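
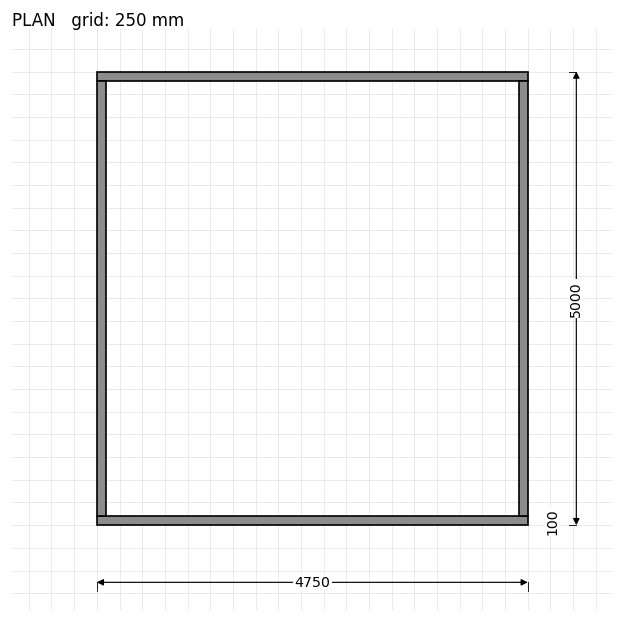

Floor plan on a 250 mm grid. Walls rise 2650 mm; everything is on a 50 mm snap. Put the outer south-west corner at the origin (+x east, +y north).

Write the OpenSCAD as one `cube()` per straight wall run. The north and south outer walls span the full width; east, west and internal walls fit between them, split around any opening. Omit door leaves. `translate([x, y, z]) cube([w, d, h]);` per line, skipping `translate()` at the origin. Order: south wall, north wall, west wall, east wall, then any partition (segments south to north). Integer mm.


cube([4750, 100, 2650]);
translate([0, 4900, 0]) cube([4750, 100, 2650]);
translate([0, 100, 0]) cube([100, 4800, 2650]);
translate([4650, 100, 0]) cube([100, 4800, 2650]);


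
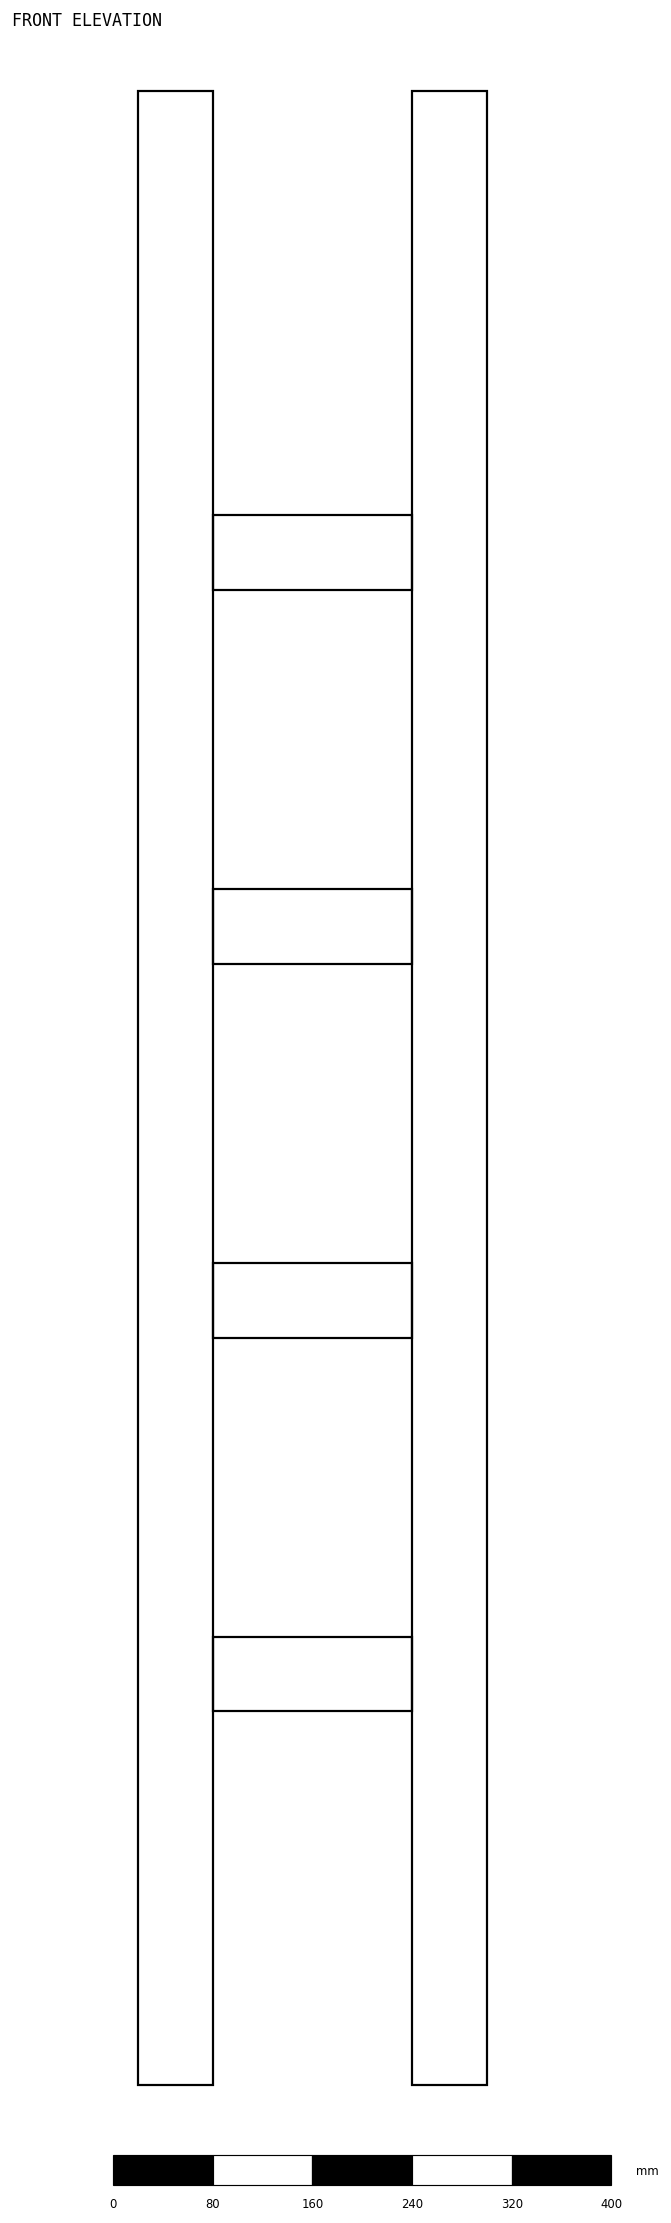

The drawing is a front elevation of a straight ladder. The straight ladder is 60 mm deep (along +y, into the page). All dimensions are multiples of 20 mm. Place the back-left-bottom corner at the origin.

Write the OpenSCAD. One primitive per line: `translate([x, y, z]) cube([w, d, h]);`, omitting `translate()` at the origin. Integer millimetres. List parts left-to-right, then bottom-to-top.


cube([60, 60, 1600]);
translate([60, 0, 300]) cube([160, 60, 60]);
translate([60, 0, 600]) cube([160, 60, 60]);
translate([60, 0, 900]) cube([160, 60, 60]);
translate([60, 0, 1200]) cube([160, 60, 60]);
translate([220, 0, 0]) cube([60, 60, 1600]);


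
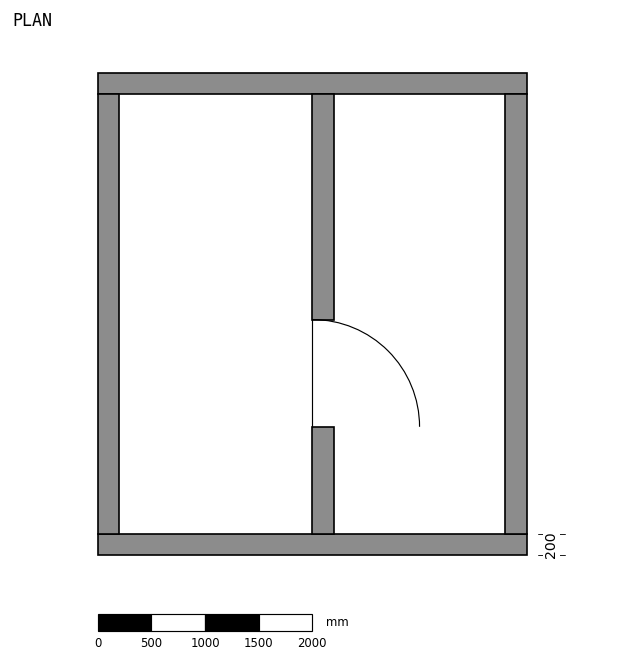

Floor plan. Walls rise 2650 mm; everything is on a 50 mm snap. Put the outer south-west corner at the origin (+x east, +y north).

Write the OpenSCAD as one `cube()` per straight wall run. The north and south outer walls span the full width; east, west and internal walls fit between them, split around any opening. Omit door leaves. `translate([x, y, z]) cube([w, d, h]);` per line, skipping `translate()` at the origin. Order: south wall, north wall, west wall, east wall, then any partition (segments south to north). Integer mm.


cube([4000, 200, 2650]);
translate([0, 4300, 0]) cube([4000, 200, 2650]);
translate([0, 200, 0]) cube([200, 4100, 2650]);
translate([3800, 200, 0]) cube([200, 4100, 2650]);
translate([2000, 200, 0]) cube([200, 1000, 2650]);
translate([2000, 2200, 0]) cube([200, 2100, 2650]);


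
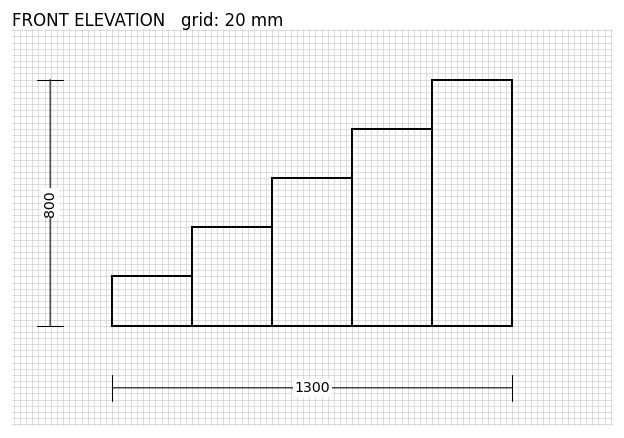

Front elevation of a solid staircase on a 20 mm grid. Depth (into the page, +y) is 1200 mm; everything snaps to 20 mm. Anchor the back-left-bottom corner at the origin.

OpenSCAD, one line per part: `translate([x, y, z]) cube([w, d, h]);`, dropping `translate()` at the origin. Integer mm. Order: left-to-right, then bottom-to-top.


cube([260, 1200, 160]);
translate([260, 0, 0]) cube([260, 1200, 320]);
translate([520, 0, 0]) cube([260, 1200, 480]);
translate([780, 0, 0]) cube([260, 1200, 640]);
translate([1040, 0, 0]) cube([260, 1200, 800]);


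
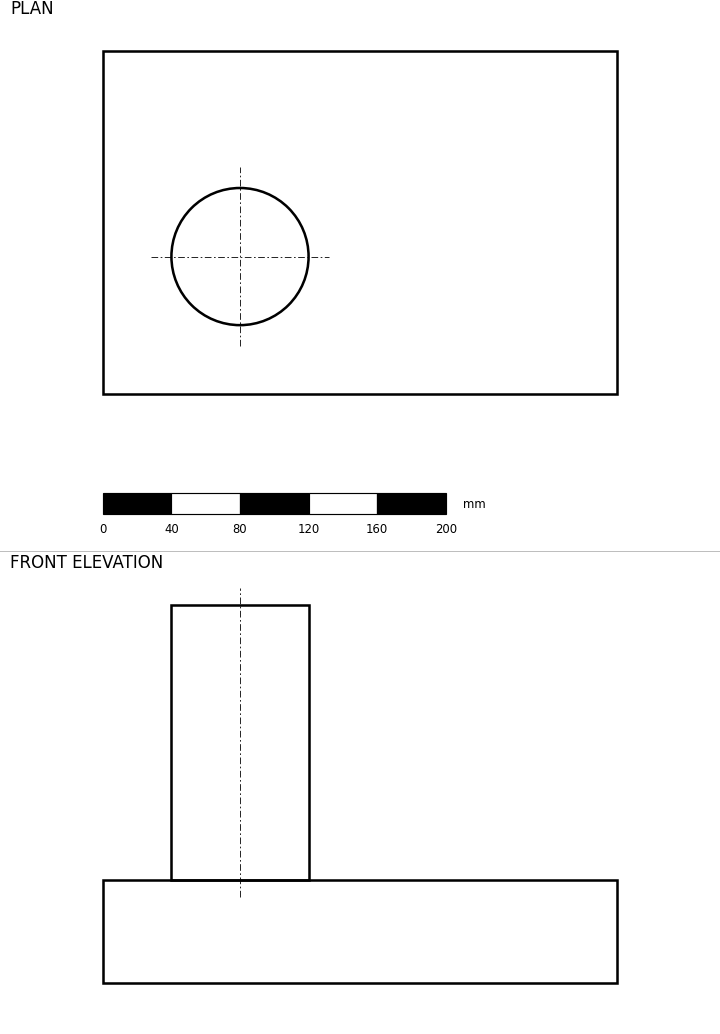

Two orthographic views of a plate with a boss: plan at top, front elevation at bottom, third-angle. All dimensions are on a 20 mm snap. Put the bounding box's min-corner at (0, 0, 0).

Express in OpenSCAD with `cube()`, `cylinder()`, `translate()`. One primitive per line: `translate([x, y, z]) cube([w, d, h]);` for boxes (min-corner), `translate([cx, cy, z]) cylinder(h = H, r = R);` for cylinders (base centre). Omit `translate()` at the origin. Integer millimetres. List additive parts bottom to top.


cube([300, 200, 60]);
translate([80, 80, 60]) cylinder(h = 160, r = 40);


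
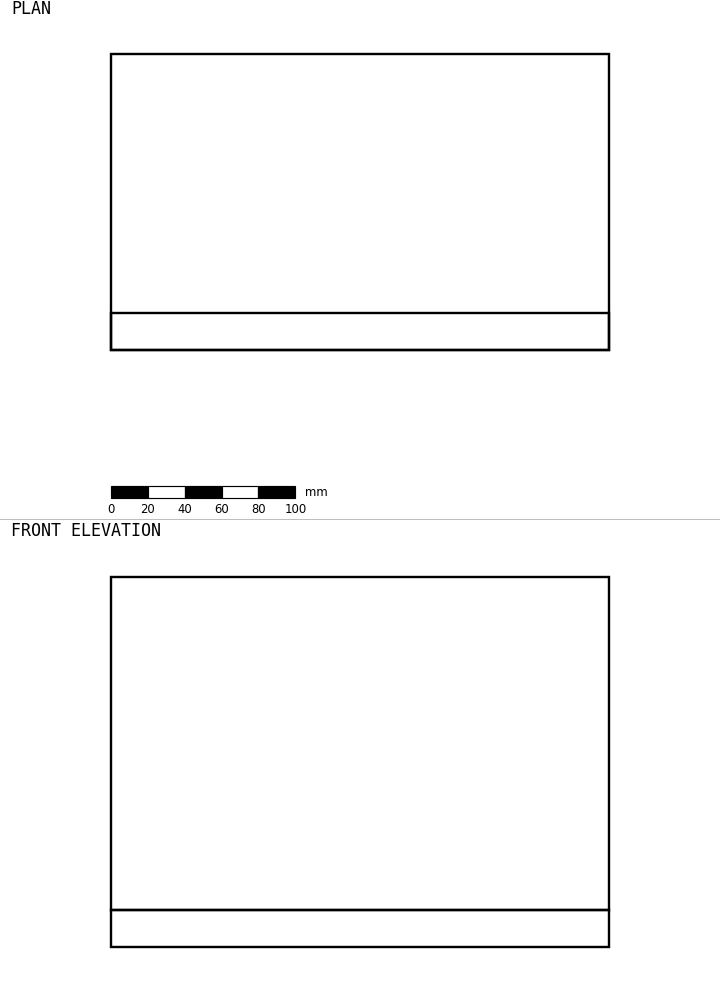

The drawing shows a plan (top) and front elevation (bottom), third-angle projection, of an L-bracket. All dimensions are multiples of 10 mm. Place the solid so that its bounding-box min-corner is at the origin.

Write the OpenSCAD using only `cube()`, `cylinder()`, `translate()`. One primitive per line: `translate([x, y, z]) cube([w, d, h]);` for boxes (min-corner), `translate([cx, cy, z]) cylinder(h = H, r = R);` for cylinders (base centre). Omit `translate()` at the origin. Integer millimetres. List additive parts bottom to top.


cube([270, 160, 20]);
translate([0, 0, 20]) cube([270, 20, 180]);


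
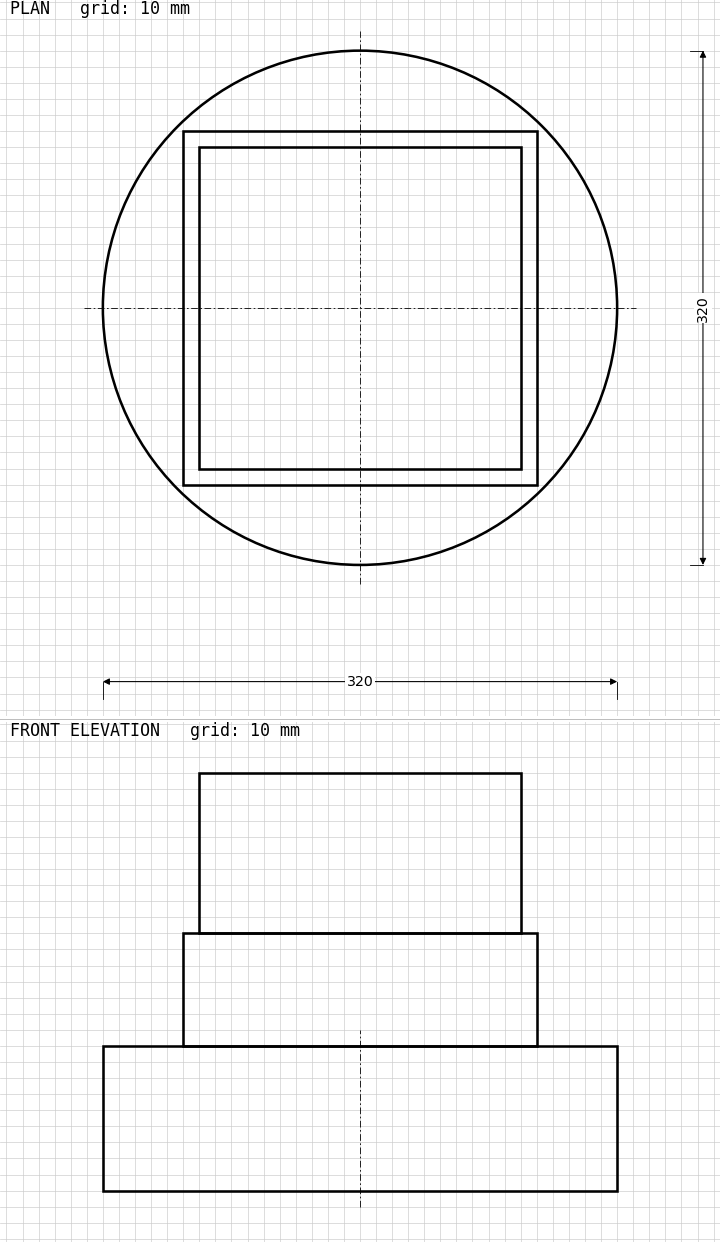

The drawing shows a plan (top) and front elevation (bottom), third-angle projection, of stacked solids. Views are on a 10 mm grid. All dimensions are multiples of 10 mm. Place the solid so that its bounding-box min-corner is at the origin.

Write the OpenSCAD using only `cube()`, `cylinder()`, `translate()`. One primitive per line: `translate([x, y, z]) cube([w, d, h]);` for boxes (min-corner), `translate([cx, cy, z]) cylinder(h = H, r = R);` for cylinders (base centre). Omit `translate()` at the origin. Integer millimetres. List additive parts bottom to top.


translate([160, 160, 0]) cylinder(h = 90, r = 160);
translate([50, 50, 90]) cube([220, 220, 70]);
translate([60, 60, 160]) cube([200, 200, 100]);


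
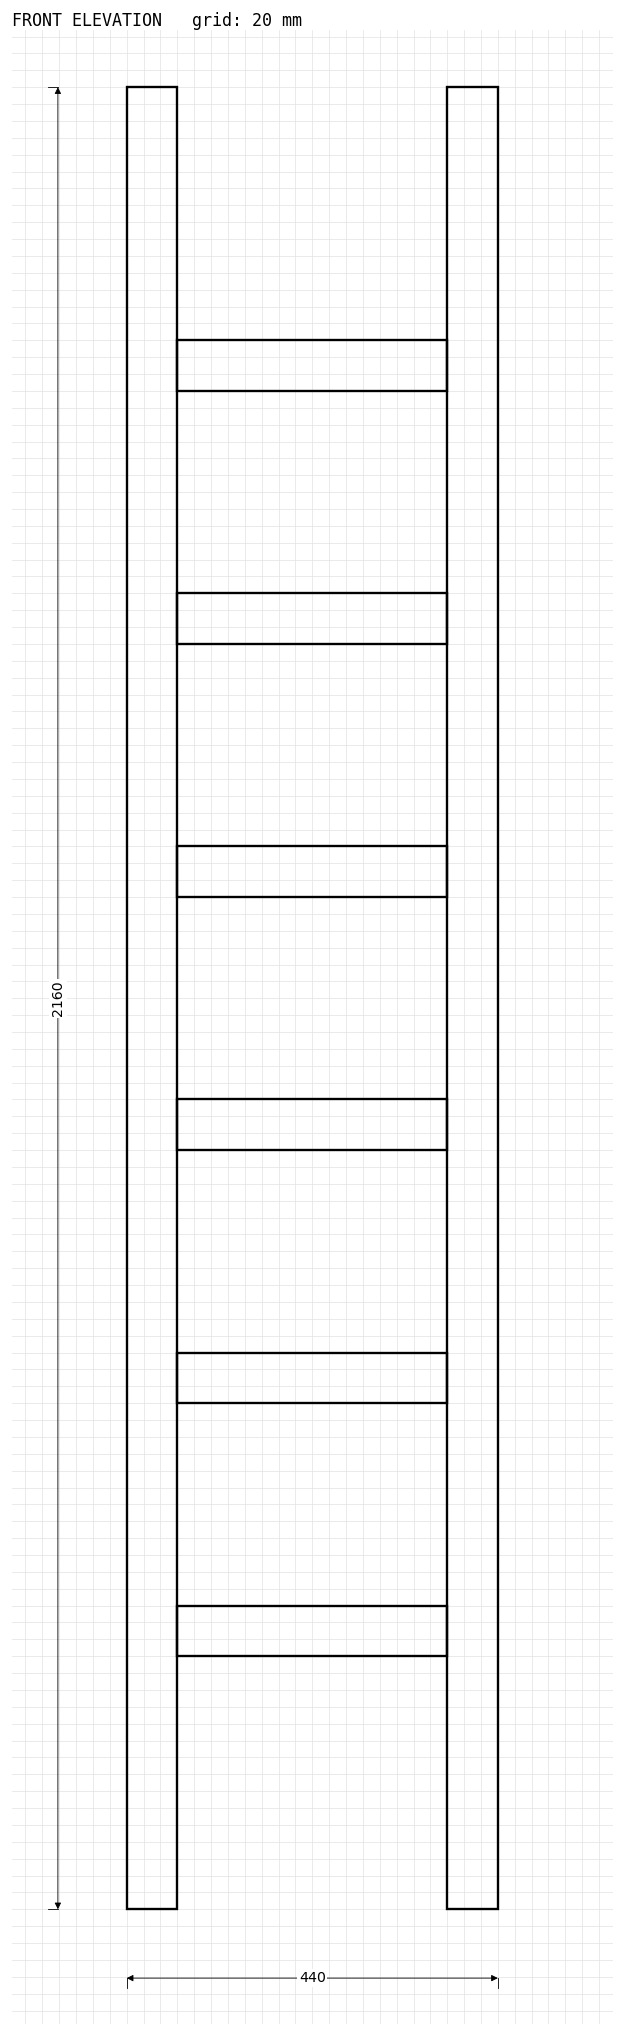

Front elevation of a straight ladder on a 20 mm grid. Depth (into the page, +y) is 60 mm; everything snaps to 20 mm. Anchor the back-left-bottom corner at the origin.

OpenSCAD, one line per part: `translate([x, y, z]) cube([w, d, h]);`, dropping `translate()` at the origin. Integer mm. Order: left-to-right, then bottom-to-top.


cube([60, 60, 2160]);
translate([60, 0, 300]) cube([320, 60, 60]);
translate([60, 0, 600]) cube([320, 60, 60]);
translate([60, 0, 900]) cube([320, 60, 60]);
translate([60, 0, 1200]) cube([320, 60, 60]);
translate([60, 0, 1500]) cube([320, 60, 60]);
translate([60, 0, 1800]) cube([320, 60, 60]);
translate([380, 0, 0]) cube([60, 60, 2160]);


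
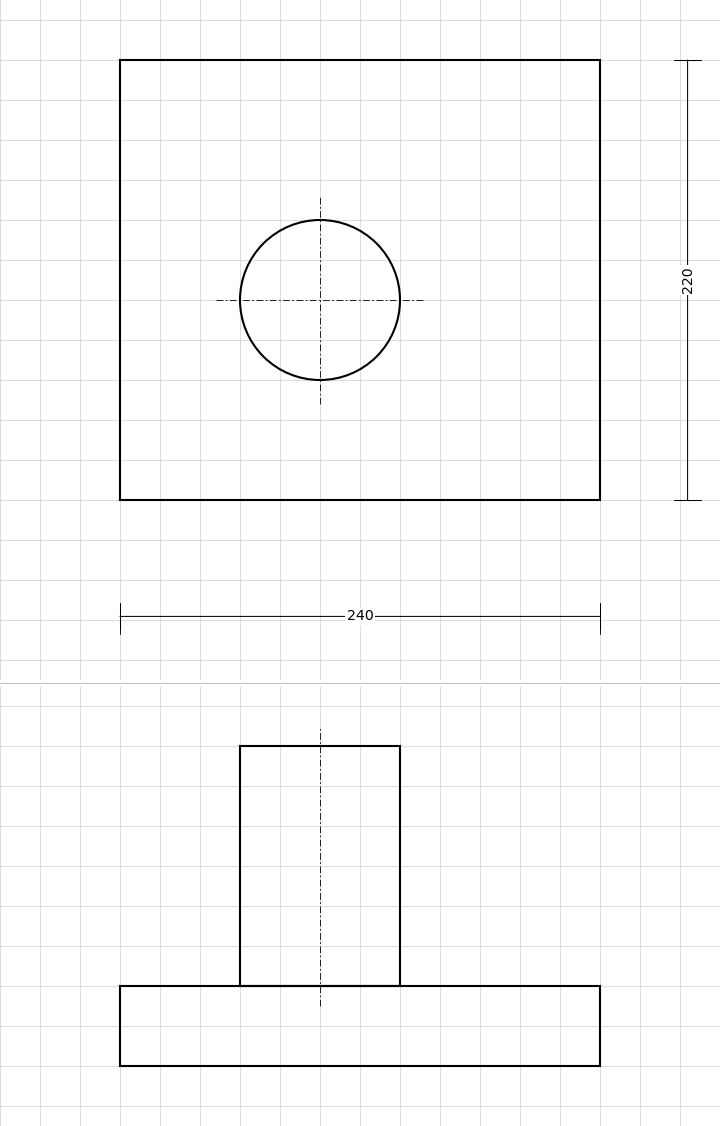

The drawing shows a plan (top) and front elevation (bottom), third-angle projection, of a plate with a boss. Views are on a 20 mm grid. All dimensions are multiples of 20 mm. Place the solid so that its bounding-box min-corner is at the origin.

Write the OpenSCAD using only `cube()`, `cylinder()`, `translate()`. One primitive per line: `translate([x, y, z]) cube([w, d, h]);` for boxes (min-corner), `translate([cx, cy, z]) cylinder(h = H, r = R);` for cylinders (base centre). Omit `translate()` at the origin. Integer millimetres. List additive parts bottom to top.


cube([240, 220, 40]);
translate([100, 100, 40]) cylinder(h = 120, r = 40);


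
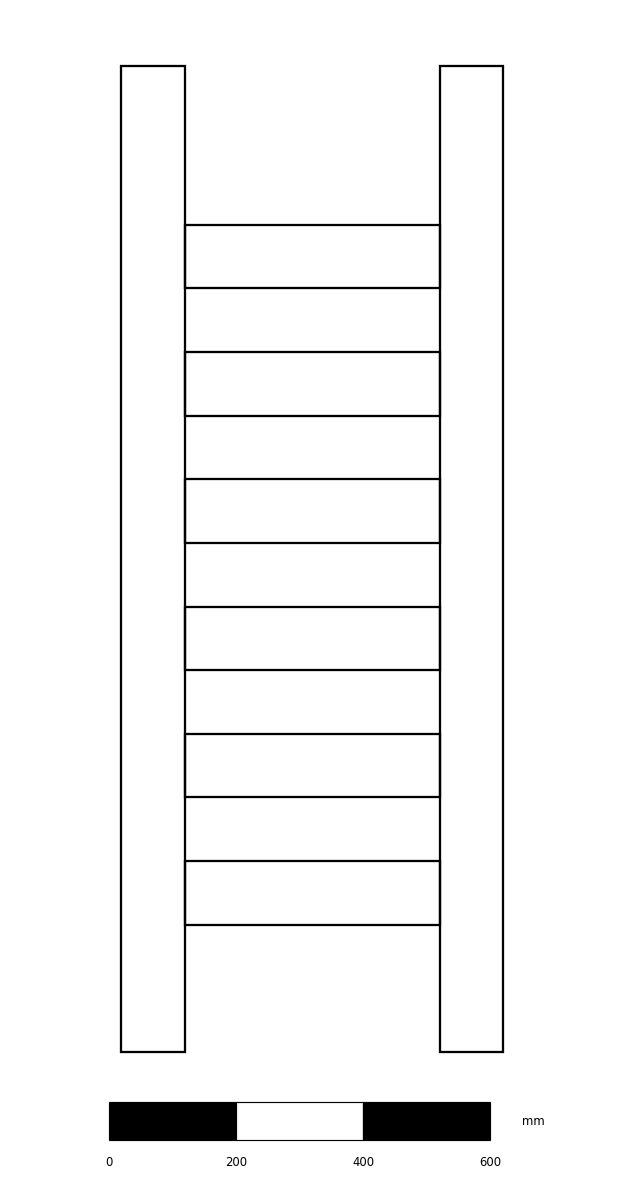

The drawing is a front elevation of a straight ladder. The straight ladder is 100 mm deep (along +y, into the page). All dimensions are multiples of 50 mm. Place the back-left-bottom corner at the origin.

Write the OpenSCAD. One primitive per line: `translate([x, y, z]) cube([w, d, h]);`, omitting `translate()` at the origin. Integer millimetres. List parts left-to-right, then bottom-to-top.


cube([100, 100, 1550]);
translate([100, 0, 200]) cube([400, 100, 100]);
translate([100, 0, 400]) cube([400, 100, 100]);
translate([100, 0, 600]) cube([400, 100, 100]);
translate([100, 0, 800]) cube([400, 100, 100]);
translate([100, 0, 1000]) cube([400, 100, 100]);
translate([100, 0, 1200]) cube([400, 100, 100]);
translate([500, 0, 0]) cube([100, 100, 1550]);


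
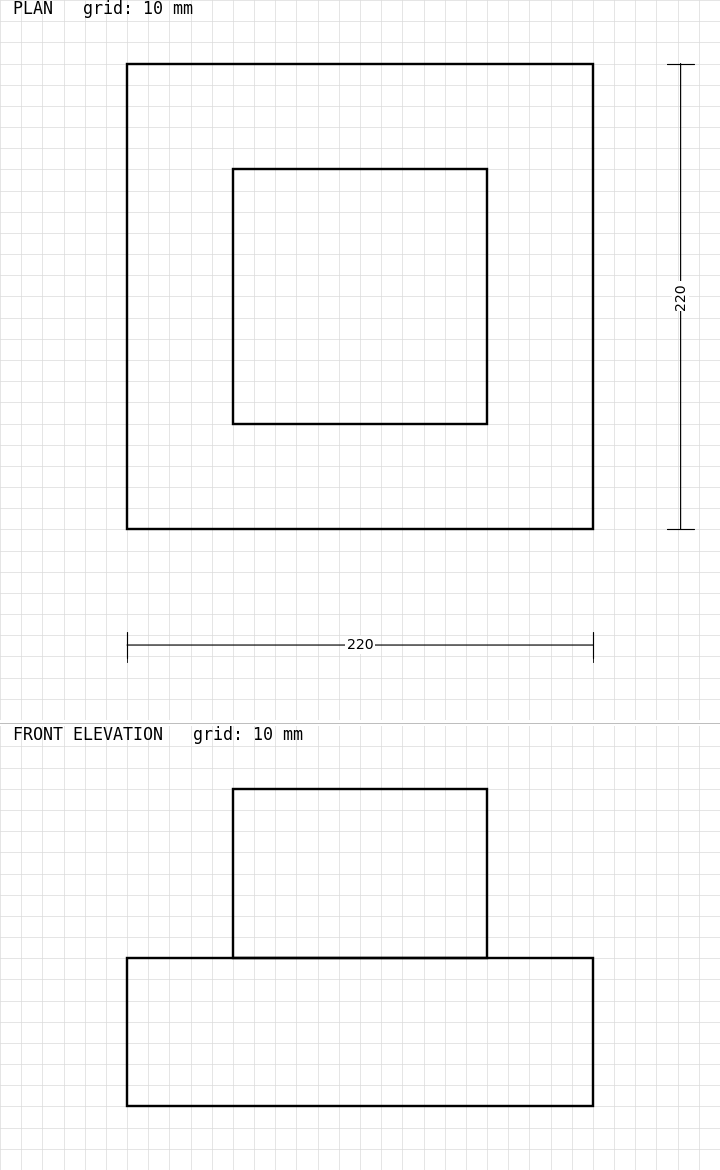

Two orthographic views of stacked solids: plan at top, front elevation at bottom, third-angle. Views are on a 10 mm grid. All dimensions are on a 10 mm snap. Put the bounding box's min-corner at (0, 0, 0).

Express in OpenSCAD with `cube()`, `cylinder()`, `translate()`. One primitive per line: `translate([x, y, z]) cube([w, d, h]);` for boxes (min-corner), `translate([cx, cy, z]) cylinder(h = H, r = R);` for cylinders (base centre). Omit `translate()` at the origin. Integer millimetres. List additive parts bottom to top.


cube([220, 220, 70]);
translate([50, 50, 70]) cube([120, 120, 80]);


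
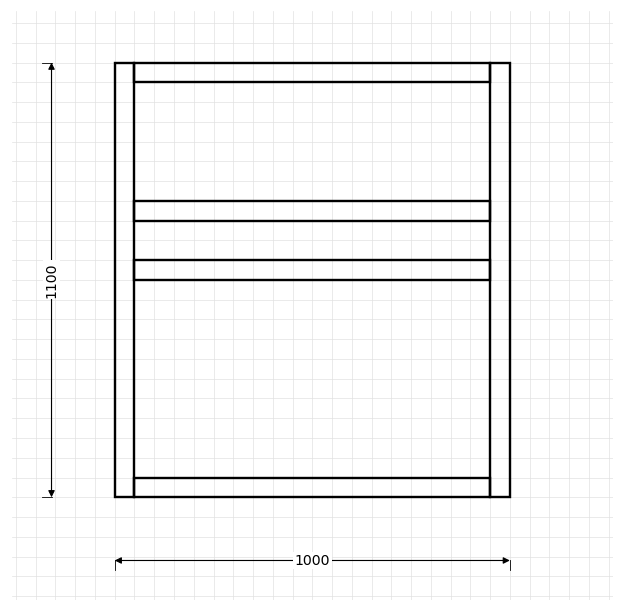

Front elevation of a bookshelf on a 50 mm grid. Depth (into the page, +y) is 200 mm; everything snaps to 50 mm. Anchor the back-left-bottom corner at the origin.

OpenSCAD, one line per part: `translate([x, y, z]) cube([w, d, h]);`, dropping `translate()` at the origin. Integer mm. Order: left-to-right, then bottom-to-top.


cube([50, 200, 1100]);
translate([50, 0, 0]) cube([900, 200, 50]);
translate([50, 0, 550]) cube([900, 200, 50]);
translate([50, 0, 700]) cube([900, 200, 50]);
translate([50, 0, 1050]) cube([900, 200, 50]);
translate([950, 0, 0]) cube([50, 200, 1100]);


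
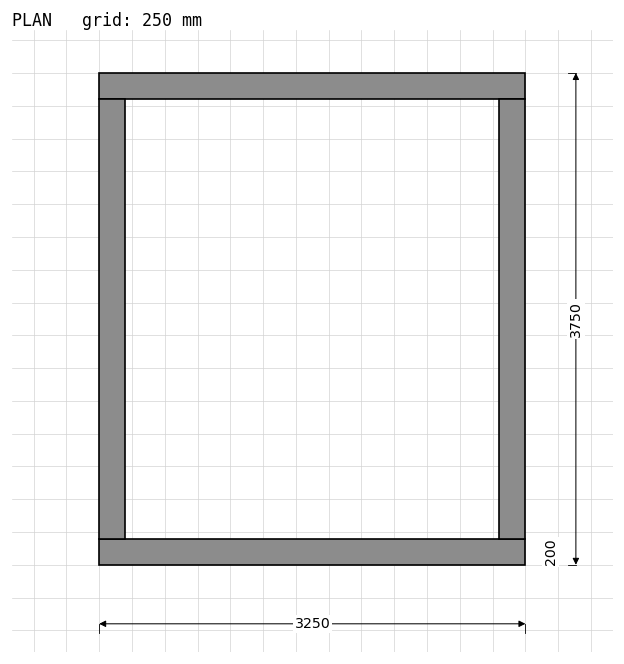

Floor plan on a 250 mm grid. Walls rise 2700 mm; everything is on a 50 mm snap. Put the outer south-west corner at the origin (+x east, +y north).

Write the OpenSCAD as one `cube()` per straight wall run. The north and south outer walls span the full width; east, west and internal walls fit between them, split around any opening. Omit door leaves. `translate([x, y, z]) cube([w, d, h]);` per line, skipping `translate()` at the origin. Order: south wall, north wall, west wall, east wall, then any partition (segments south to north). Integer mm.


cube([3250, 200, 2700]);
translate([0, 3550, 0]) cube([3250, 200, 2700]);
translate([0, 200, 0]) cube([200, 3350, 2700]);
translate([3050, 200, 0]) cube([200, 3350, 2700]);


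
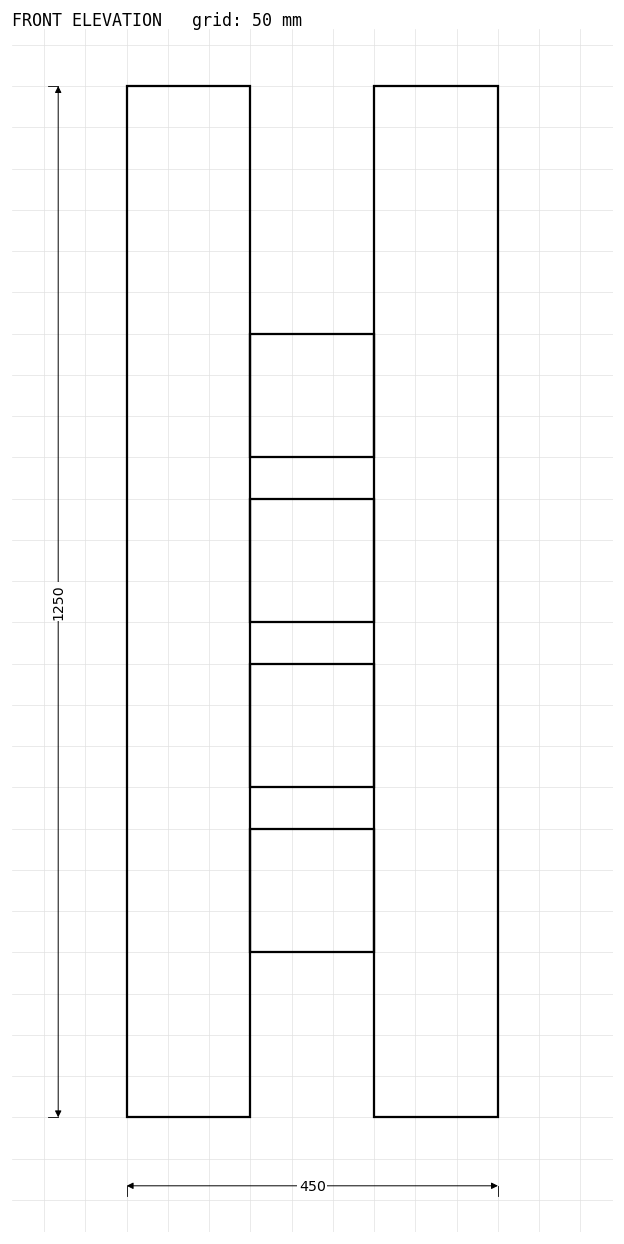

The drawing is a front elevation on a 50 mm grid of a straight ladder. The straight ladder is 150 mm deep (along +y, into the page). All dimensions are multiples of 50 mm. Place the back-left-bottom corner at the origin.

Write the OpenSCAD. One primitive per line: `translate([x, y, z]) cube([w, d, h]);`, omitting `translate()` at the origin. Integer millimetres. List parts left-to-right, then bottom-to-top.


cube([150, 150, 1250]);
translate([150, 0, 200]) cube([150, 150, 150]);
translate([150, 0, 400]) cube([150, 150, 150]);
translate([150, 0, 600]) cube([150, 150, 150]);
translate([150, 0, 800]) cube([150, 150, 150]);
translate([300, 0, 0]) cube([150, 150, 1250]);


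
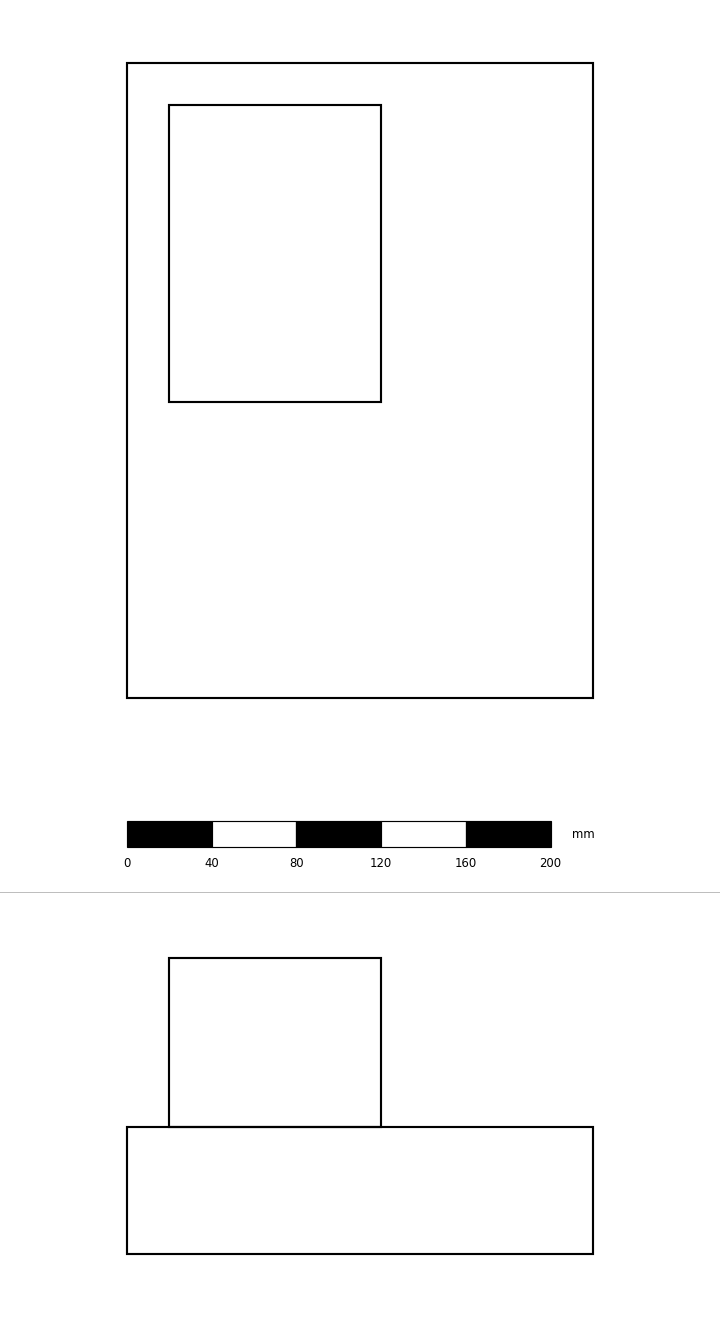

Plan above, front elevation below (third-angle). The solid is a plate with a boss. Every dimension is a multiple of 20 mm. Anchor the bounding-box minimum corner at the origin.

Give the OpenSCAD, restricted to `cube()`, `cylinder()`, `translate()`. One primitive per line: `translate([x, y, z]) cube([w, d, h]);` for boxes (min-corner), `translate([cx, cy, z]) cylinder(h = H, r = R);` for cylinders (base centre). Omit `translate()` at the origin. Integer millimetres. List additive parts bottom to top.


cube([220, 300, 60]);
translate([20, 140, 60]) cube([100, 140, 80]);


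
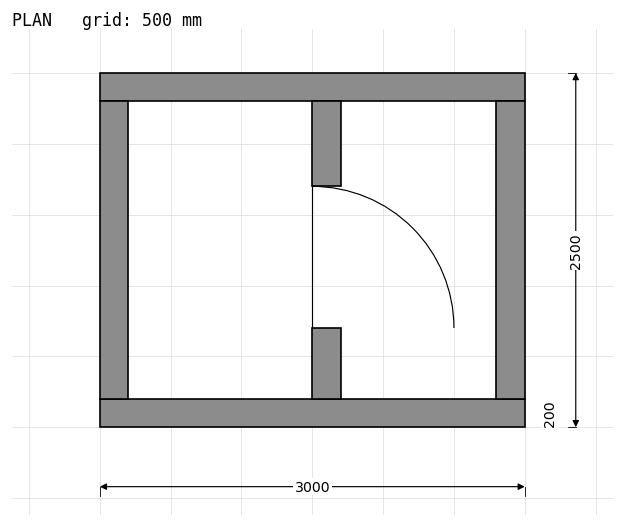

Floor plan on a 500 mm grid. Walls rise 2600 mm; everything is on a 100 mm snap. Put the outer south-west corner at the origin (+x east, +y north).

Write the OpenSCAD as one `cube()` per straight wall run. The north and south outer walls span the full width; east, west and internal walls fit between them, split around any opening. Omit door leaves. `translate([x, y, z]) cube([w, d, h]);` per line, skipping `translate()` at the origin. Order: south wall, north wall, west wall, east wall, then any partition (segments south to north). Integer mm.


cube([3000, 200, 2600]);
translate([0, 2300, 0]) cube([3000, 200, 2600]);
translate([0, 200, 0]) cube([200, 2100, 2600]);
translate([2800, 200, 0]) cube([200, 2100, 2600]);
translate([1500, 200, 0]) cube([200, 500, 2600]);
translate([1500, 1700, 0]) cube([200, 600, 2600]);


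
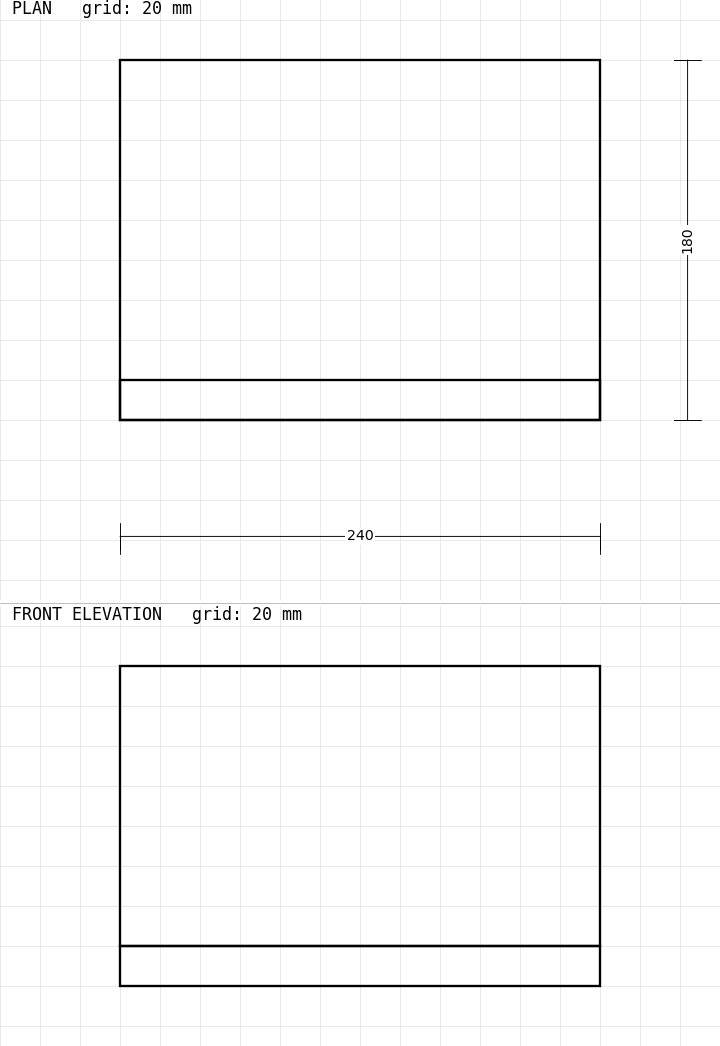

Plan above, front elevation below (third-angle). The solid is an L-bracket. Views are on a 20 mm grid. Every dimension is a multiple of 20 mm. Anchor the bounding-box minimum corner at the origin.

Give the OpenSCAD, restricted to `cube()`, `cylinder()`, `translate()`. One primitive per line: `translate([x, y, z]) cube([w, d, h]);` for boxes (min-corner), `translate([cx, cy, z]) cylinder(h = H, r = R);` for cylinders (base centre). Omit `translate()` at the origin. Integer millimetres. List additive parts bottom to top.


cube([240, 180, 20]);
translate([0, 0, 20]) cube([240, 20, 140]);


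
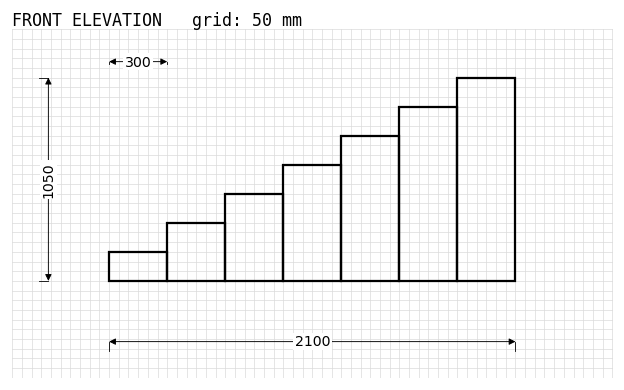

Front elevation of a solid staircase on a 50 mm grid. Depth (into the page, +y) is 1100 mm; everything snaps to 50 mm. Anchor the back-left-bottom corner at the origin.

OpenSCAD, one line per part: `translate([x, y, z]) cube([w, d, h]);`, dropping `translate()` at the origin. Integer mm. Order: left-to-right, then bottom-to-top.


cube([300, 1100, 150]);
translate([300, 0, 0]) cube([300, 1100, 300]);
translate([600, 0, 0]) cube([300, 1100, 450]);
translate([900, 0, 0]) cube([300, 1100, 600]);
translate([1200, 0, 0]) cube([300, 1100, 750]);
translate([1500, 0, 0]) cube([300, 1100, 900]);
translate([1800, 0, 0]) cube([300, 1100, 1050]);


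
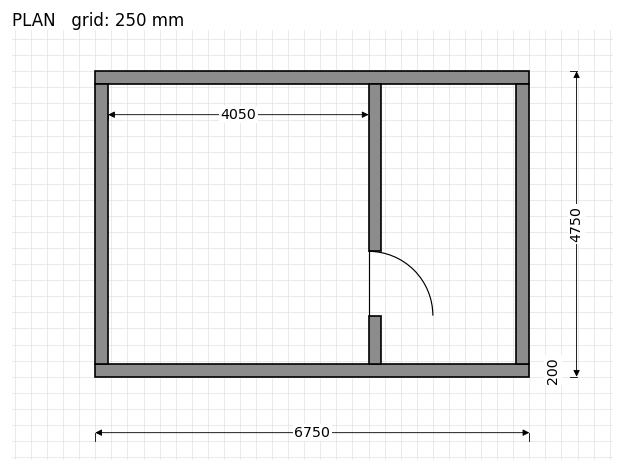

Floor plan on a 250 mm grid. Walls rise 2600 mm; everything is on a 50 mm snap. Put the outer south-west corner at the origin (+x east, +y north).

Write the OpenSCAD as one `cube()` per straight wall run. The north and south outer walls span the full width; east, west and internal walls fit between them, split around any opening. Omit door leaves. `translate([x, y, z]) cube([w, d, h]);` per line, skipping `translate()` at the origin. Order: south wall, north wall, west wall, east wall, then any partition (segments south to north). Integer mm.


cube([6750, 200, 2600]);
translate([0, 4550, 0]) cube([6750, 200, 2600]);
translate([0, 200, 0]) cube([200, 4350, 2600]);
translate([6550, 200, 0]) cube([200, 4350, 2600]);
translate([4250, 200, 0]) cube([200, 750, 2600]);
translate([4250, 1950, 0]) cube([200, 2600, 2600]);


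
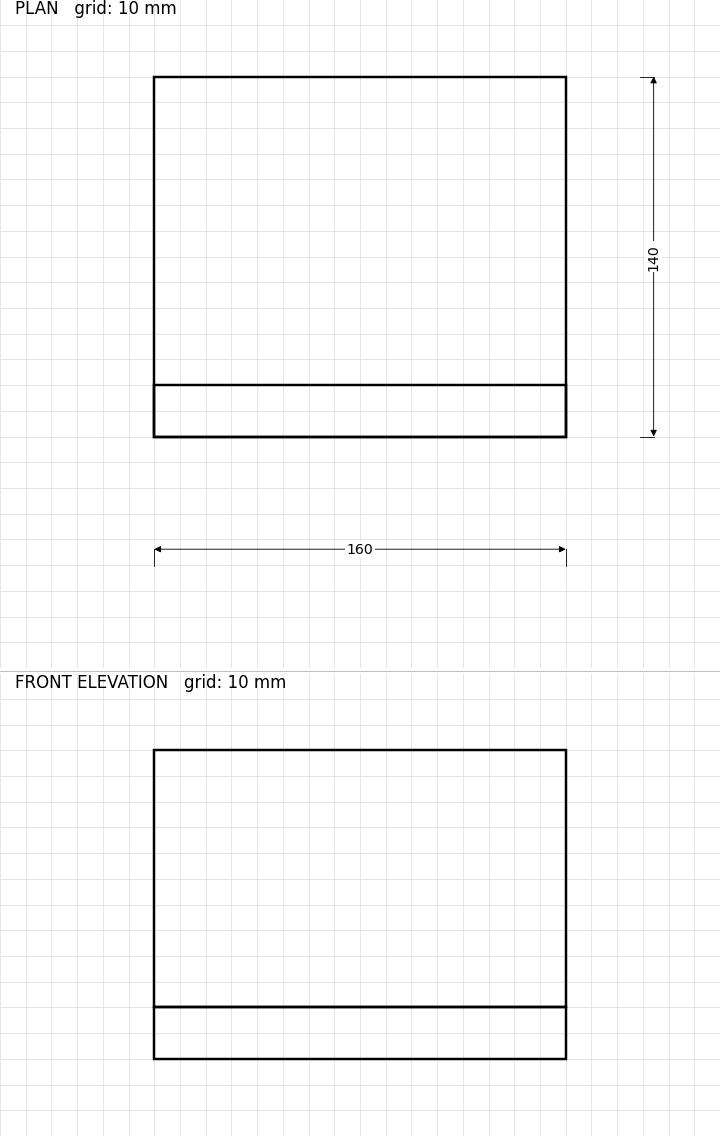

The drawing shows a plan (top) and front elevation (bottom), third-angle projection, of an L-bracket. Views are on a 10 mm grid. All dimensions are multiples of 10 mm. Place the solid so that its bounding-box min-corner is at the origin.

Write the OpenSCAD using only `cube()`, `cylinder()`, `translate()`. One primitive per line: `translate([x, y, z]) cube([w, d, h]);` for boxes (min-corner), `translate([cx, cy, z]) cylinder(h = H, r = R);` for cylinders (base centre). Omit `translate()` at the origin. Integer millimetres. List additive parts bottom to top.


cube([160, 140, 20]);
translate([0, 0, 20]) cube([160, 20, 100]);


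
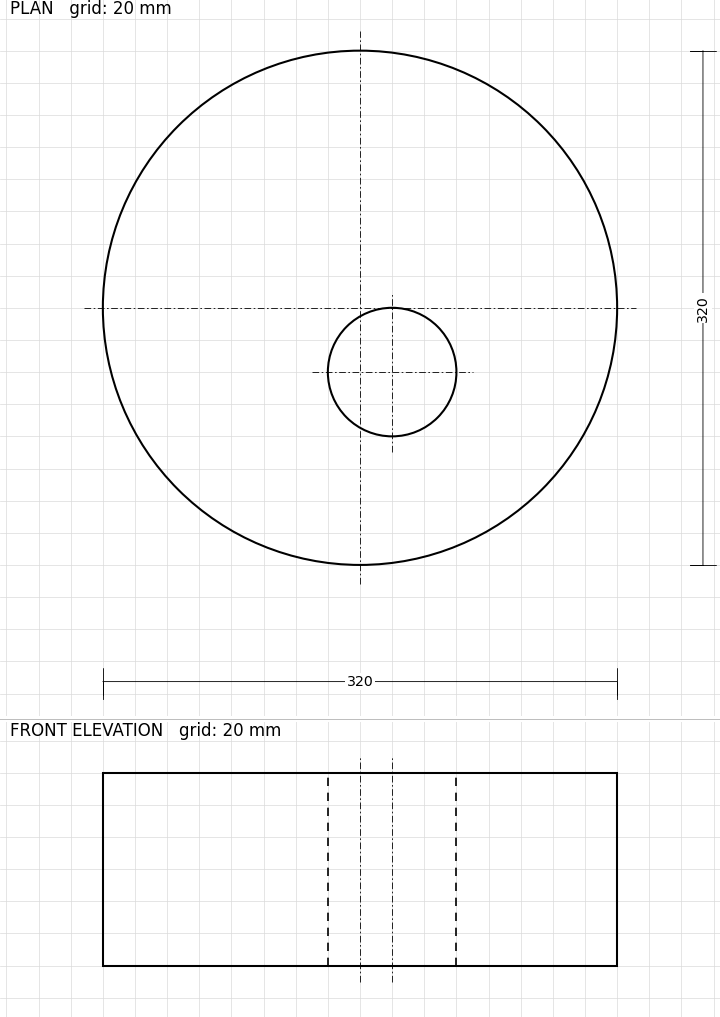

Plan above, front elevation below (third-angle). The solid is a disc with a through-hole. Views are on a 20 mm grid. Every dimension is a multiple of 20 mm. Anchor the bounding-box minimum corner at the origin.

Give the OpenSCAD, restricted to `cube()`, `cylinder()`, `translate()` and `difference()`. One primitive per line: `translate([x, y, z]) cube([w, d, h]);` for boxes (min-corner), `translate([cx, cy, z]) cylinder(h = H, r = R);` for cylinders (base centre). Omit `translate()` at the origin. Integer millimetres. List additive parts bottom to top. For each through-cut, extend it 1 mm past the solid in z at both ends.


difference() {
  translate([160, 160, 0]) cylinder(h = 120, r = 160);
  translate([180, 120, -1]) cylinder(h = 122, r = 40);
}


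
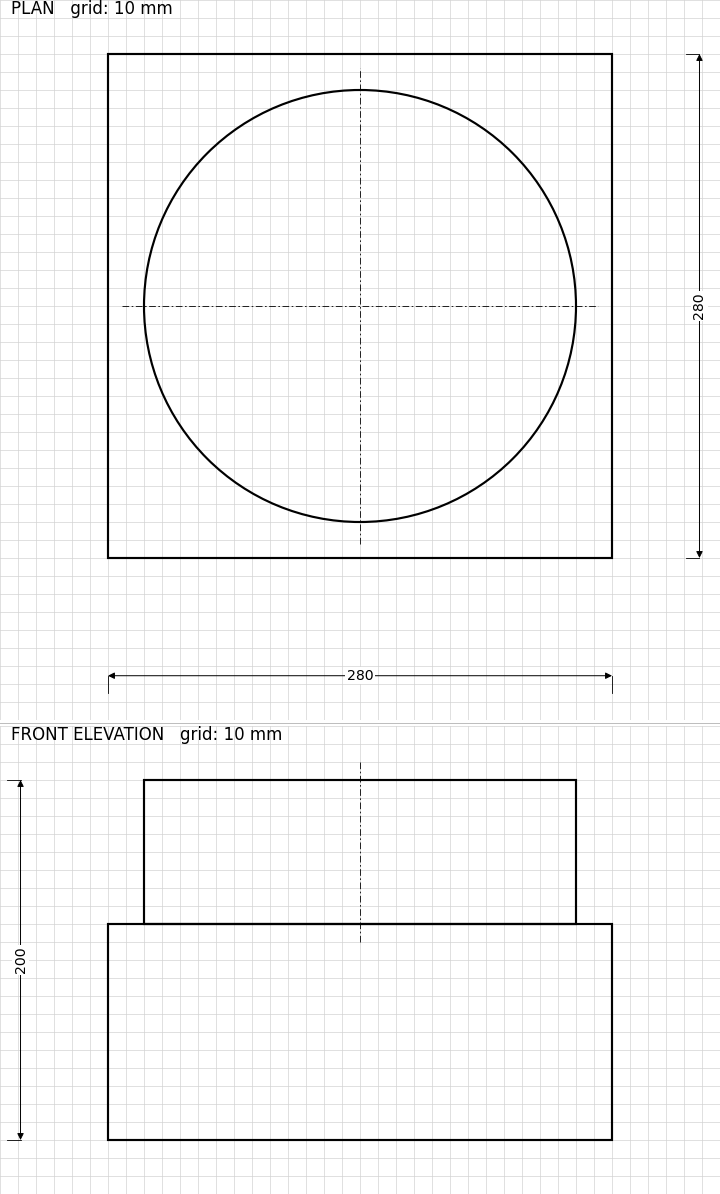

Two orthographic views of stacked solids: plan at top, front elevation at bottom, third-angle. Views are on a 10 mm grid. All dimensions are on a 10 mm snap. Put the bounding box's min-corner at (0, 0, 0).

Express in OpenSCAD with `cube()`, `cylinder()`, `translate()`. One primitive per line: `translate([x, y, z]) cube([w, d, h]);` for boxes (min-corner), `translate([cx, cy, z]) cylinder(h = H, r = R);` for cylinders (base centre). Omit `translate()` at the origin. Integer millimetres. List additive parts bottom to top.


cube([280, 280, 120]);
translate([140, 140, 120]) cylinder(h = 80, r = 120);


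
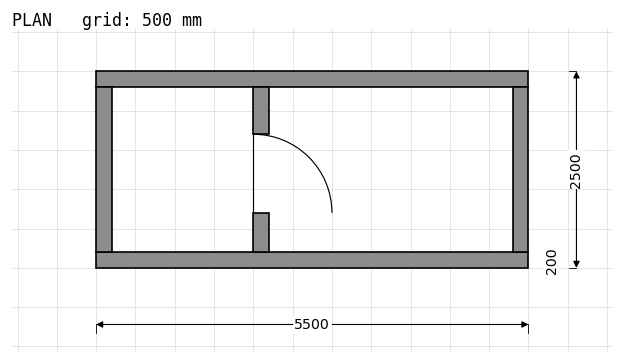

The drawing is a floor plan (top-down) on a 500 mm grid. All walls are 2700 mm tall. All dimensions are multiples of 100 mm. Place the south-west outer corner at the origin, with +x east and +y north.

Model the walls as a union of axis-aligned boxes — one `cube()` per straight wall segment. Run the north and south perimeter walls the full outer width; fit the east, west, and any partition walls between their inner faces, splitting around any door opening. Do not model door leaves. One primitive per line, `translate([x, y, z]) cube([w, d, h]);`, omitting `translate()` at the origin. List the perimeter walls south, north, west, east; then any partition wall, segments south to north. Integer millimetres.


cube([5500, 200, 2700]);
translate([0, 2300, 0]) cube([5500, 200, 2700]);
translate([0, 200, 0]) cube([200, 2100, 2700]);
translate([5300, 200, 0]) cube([200, 2100, 2700]);
translate([2000, 200, 0]) cube([200, 500, 2700]);
translate([2000, 1700, 0]) cube([200, 600, 2700]);


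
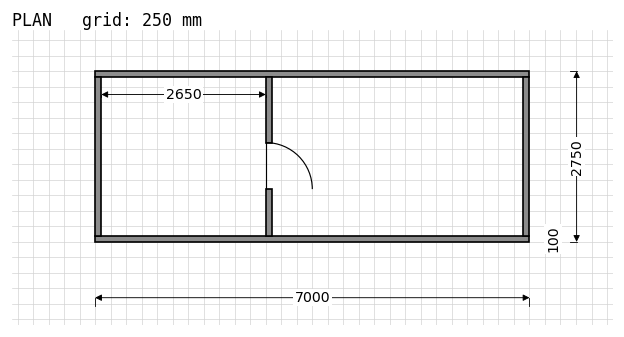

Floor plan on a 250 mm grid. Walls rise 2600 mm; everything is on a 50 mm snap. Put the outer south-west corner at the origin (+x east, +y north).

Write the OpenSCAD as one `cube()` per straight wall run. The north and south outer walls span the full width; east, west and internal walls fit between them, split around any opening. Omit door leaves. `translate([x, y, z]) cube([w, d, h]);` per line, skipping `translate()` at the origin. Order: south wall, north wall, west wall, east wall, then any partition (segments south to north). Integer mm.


cube([7000, 100, 2600]);
translate([0, 2650, 0]) cube([7000, 100, 2600]);
translate([0, 100, 0]) cube([100, 2550, 2600]);
translate([6900, 100, 0]) cube([100, 2550, 2600]);
translate([2750, 100, 0]) cube([100, 750, 2600]);
translate([2750, 1600, 0]) cube([100, 1050, 2600]);


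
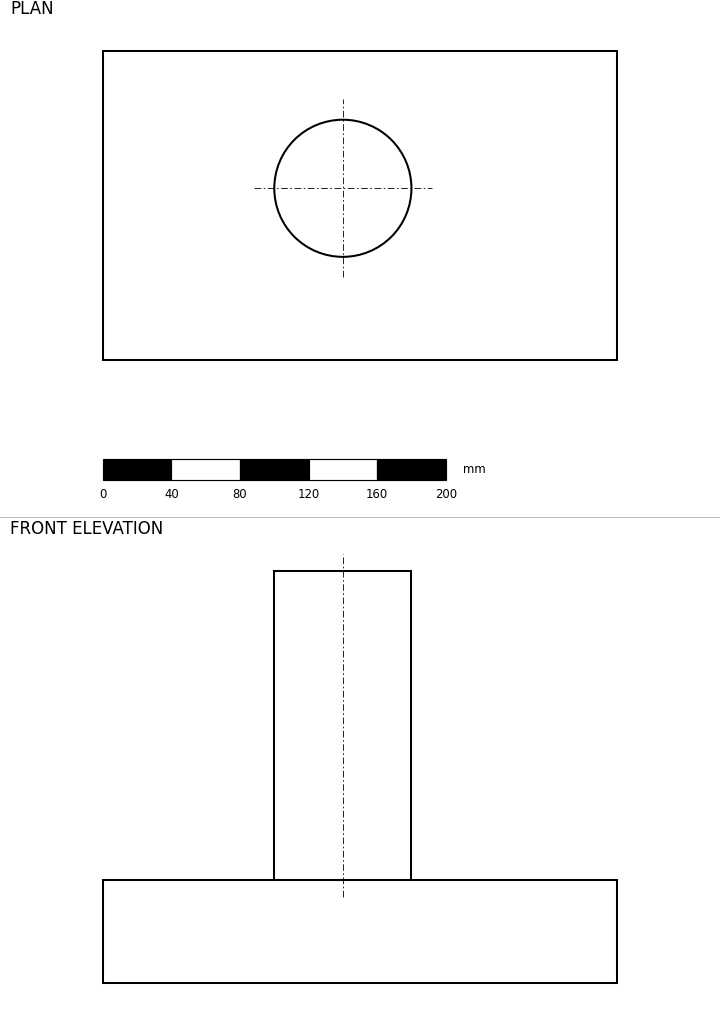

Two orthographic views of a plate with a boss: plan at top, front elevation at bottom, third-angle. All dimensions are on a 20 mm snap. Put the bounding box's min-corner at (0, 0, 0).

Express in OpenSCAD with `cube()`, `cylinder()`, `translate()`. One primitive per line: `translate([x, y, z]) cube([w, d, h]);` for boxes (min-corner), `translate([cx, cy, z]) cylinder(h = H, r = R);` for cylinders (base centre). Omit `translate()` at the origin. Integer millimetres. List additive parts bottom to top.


cube([300, 180, 60]);
translate([140, 100, 60]) cylinder(h = 180, r = 40);


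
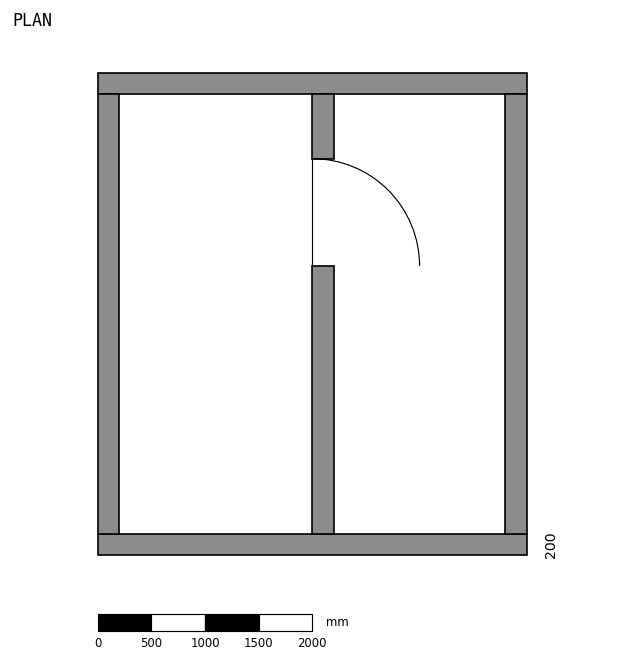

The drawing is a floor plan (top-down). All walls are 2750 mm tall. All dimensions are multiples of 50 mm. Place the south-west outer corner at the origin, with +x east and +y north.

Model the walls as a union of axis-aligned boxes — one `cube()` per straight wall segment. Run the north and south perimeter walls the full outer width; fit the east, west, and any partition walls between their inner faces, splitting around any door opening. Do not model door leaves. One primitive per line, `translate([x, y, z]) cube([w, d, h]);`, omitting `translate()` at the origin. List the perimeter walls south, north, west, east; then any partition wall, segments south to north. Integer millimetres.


cube([4000, 200, 2750]);
translate([0, 4300, 0]) cube([4000, 200, 2750]);
translate([0, 200, 0]) cube([200, 4100, 2750]);
translate([3800, 200, 0]) cube([200, 4100, 2750]);
translate([2000, 200, 0]) cube([200, 2500, 2750]);
translate([2000, 3700, 0]) cube([200, 600, 2750]);


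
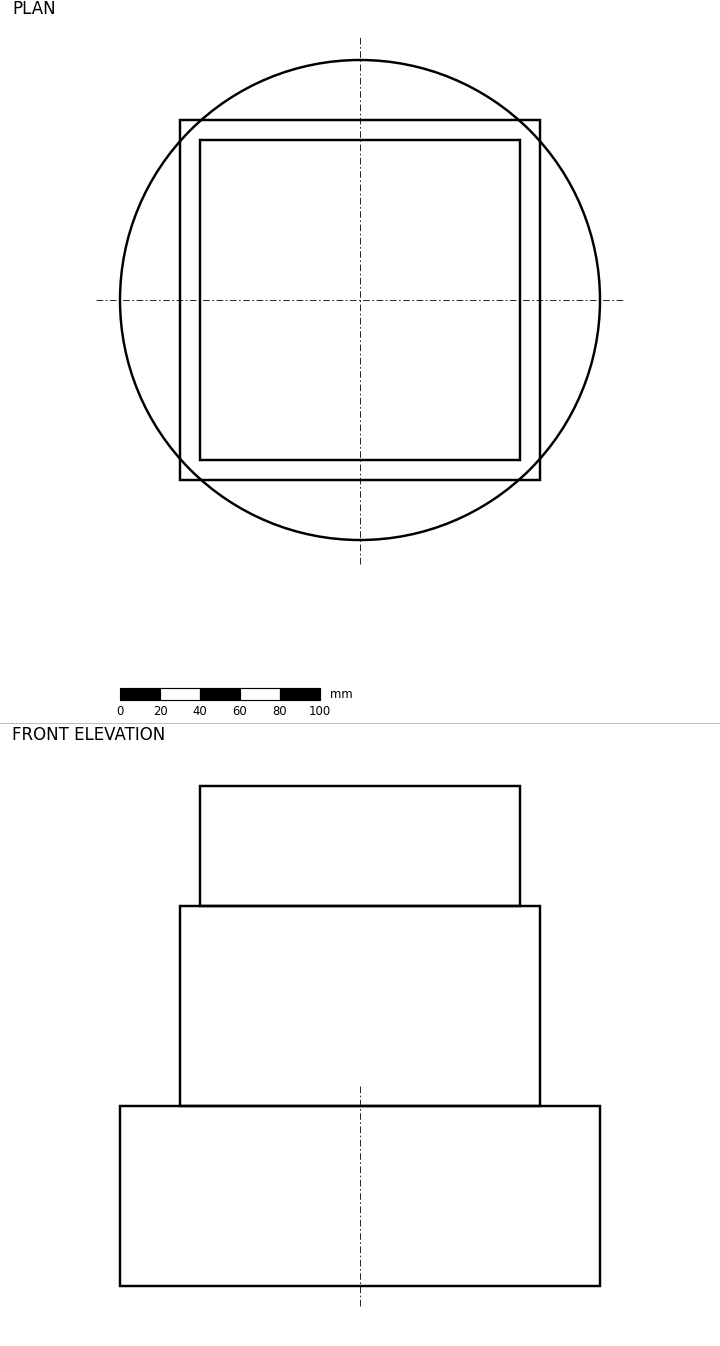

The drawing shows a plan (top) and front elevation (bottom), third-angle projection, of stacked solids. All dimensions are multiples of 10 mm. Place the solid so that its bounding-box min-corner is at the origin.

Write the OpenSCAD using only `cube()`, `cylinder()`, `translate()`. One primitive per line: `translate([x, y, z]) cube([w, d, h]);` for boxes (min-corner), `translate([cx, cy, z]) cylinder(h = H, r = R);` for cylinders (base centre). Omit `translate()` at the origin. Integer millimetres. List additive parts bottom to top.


translate([120, 120, 0]) cylinder(h = 90, r = 120);
translate([30, 30, 90]) cube([180, 180, 100]);
translate([40, 40, 190]) cube([160, 160, 60]);


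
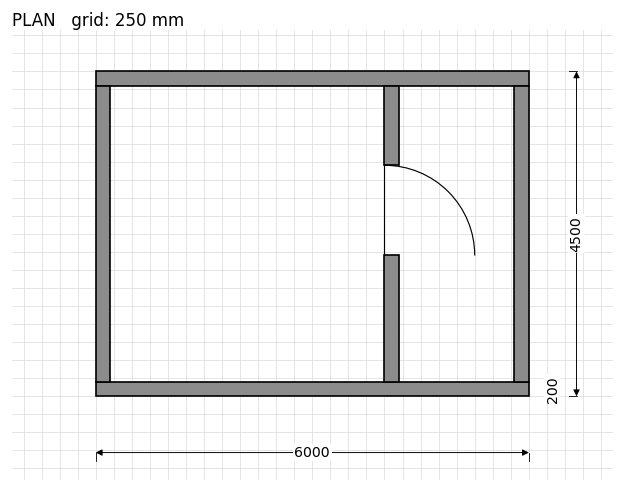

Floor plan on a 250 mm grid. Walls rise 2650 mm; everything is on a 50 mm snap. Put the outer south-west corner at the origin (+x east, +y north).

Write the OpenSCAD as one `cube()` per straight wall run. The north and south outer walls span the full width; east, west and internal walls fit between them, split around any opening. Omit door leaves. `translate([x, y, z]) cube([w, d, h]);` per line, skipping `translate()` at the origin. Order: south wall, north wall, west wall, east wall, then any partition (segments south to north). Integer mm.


cube([6000, 200, 2650]);
translate([0, 4300, 0]) cube([6000, 200, 2650]);
translate([0, 200, 0]) cube([200, 4100, 2650]);
translate([5800, 200, 0]) cube([200, 4100, 2650]);
translate([4000, 200, 0]) cube([200, 1750, 2650]);
translate([4000, 3200, 0]) cube([200, 1100, 2650]);


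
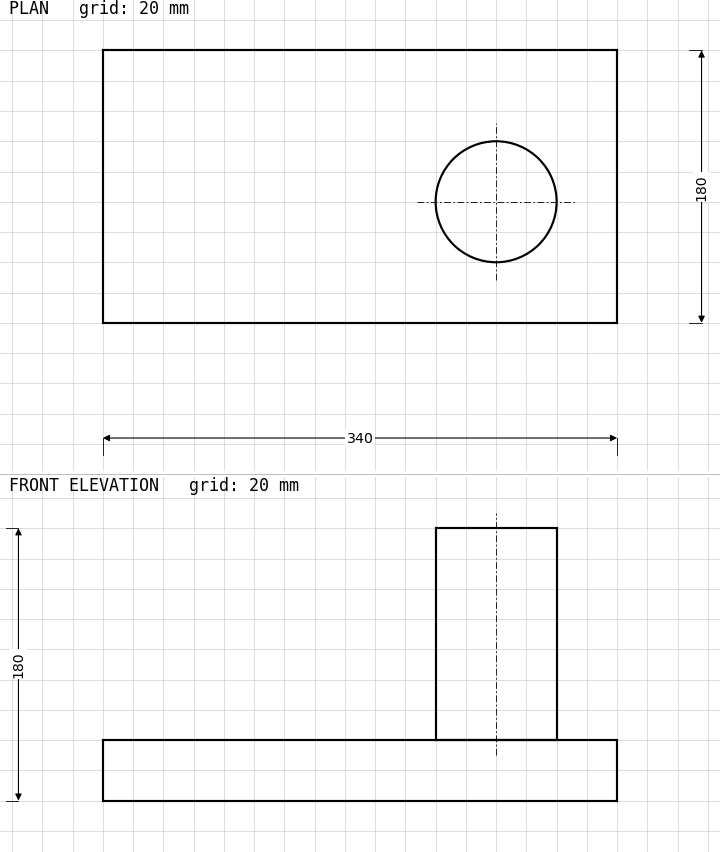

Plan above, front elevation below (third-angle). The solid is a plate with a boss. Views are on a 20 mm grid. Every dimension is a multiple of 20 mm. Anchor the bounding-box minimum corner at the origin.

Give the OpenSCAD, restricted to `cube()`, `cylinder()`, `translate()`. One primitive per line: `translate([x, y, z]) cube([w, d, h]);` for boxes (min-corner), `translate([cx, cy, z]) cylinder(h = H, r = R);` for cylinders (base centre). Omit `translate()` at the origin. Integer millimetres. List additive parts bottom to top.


cube([340, 180, 40]);
translate([260, 80, 40]) cylinder(h = 140, r = 40);


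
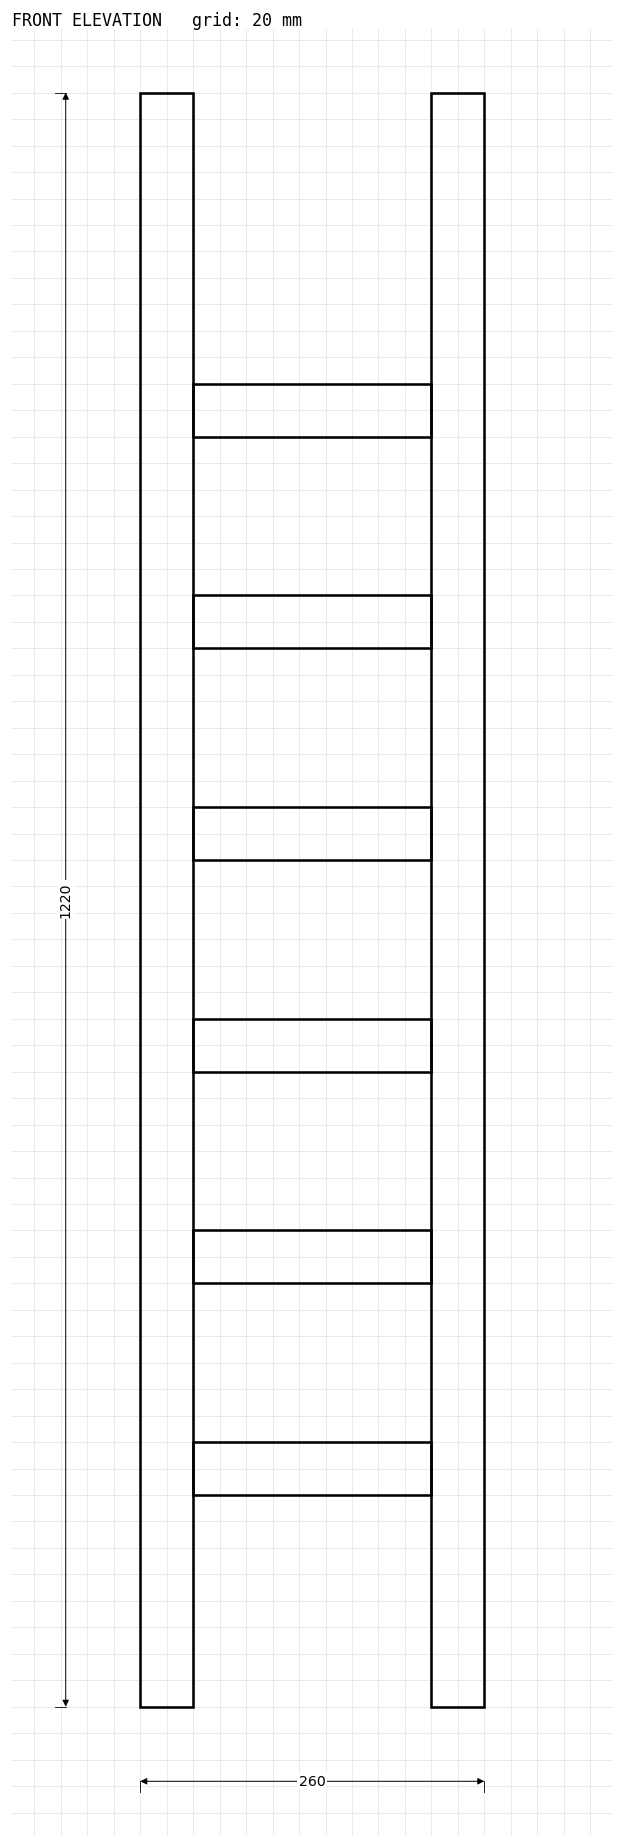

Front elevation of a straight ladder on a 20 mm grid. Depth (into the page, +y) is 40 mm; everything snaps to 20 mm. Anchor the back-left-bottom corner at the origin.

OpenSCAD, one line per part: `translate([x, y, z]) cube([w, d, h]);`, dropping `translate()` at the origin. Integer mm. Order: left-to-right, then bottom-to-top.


cube([40, 40, 1220]);
translate([40, 0, 160]) cube([180, 40, 40]);
translate([40, 0, 320]) cube([180, 40, 40]);
translate([40, 0, 480]) cube([180, 40, 40]);
translate([40, 0, 640]) cube([180, 40, 40]);
translate([40, 0, 800]) cube([180, 40, 40]);
translate([40, 0, 960]) cube([180, 40, 40]);
translate([220, 0, 0]) cube([40, 40, 1220]);


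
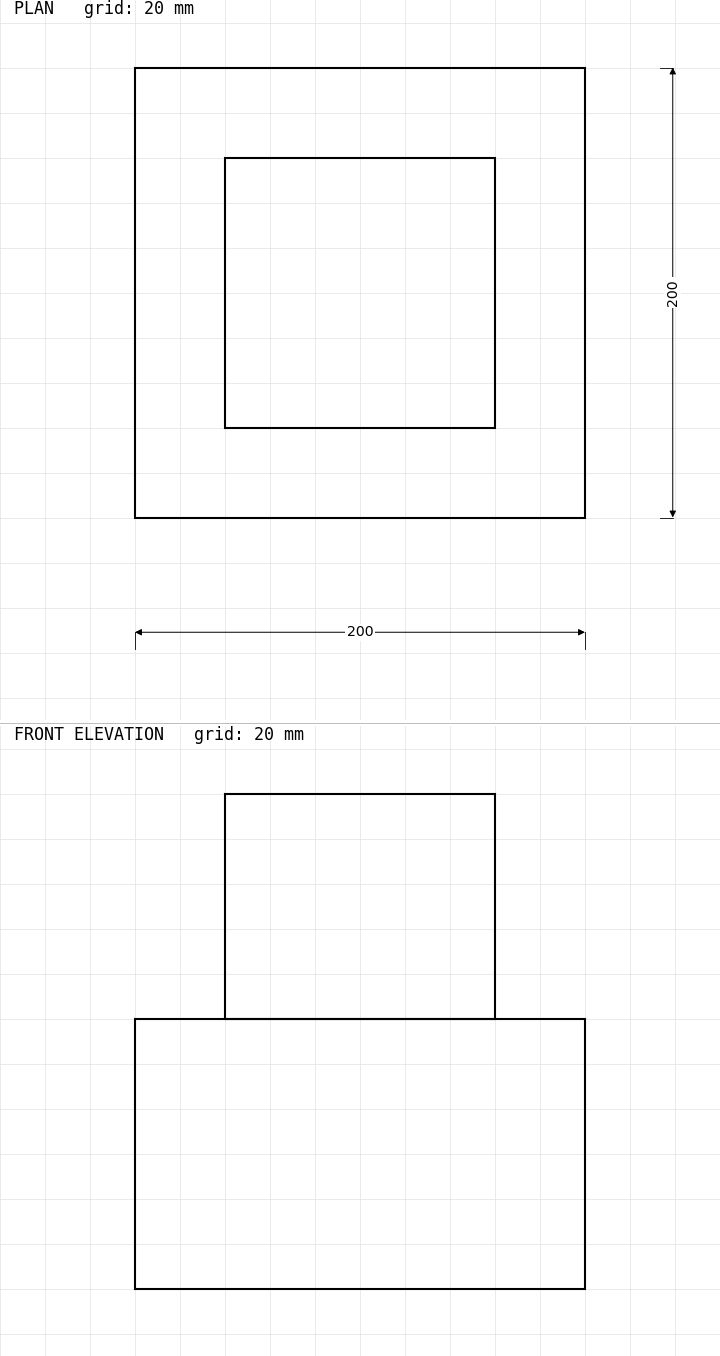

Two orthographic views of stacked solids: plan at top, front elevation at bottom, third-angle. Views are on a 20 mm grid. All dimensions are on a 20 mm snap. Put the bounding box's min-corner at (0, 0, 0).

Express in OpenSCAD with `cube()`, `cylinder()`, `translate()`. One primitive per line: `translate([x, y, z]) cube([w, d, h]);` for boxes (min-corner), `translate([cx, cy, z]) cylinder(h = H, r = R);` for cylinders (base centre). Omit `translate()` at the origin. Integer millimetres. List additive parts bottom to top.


cube([200, 200, 120]);
translate([40, 40, 120]) cube([120, 120, 100]);


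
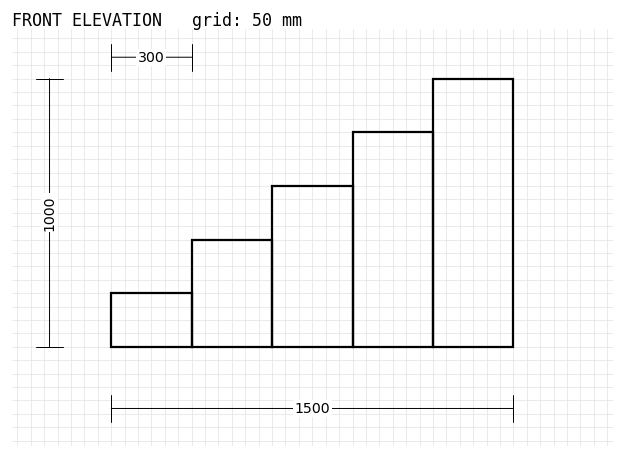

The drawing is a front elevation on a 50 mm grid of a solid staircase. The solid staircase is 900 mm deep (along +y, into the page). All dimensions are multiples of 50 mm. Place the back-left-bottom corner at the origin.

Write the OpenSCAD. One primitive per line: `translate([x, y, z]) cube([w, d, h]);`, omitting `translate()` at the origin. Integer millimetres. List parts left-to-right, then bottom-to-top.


cube([300, 900, 200]);
translate([300, 0, 0]) cube([300, 900, 400]);
translate([600, 0, 0]) cube([300, 900, 600]);
translate([900, 0, 0]) cube([300, 900, 800]);
translate([1200, 0, 0]) cube([300, 900, 1000]);


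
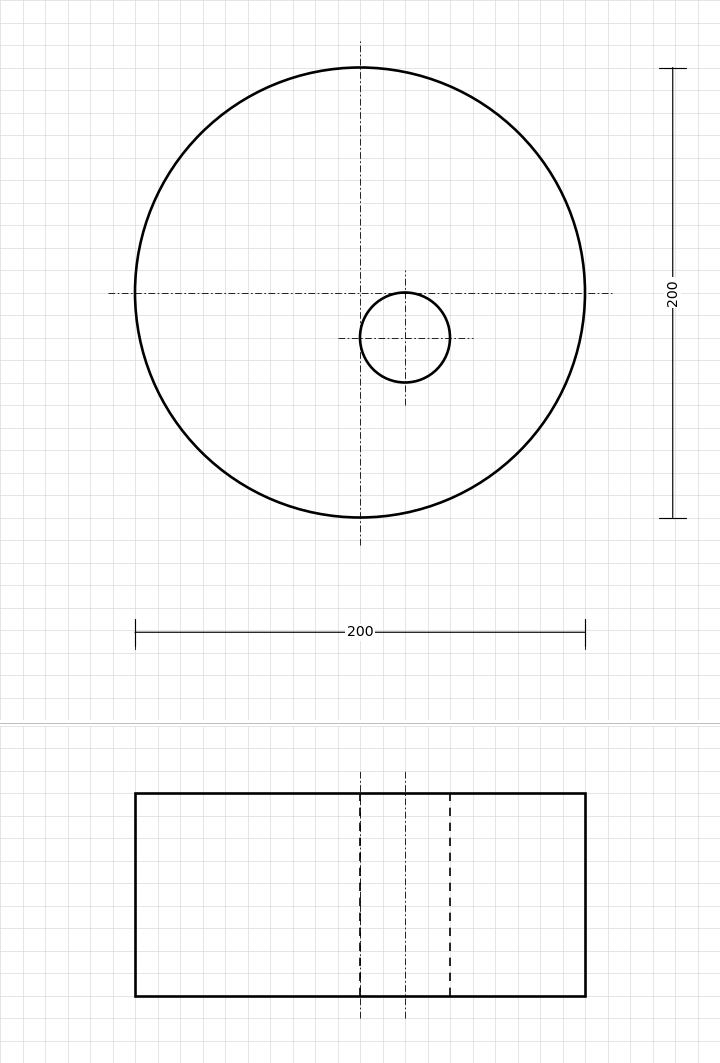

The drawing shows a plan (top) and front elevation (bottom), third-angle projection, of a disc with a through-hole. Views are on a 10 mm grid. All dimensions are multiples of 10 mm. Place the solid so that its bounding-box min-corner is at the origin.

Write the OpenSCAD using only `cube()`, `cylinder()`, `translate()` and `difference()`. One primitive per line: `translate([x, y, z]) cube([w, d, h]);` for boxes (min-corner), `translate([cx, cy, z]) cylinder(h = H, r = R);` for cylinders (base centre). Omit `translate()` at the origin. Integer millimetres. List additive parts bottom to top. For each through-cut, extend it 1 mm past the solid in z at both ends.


difference() {
  translate([100, 100, 0]) cylinder(h = 90, r = 100);
  translate([120, 80, -1]) cylinder(h = 92, r = 20);
}


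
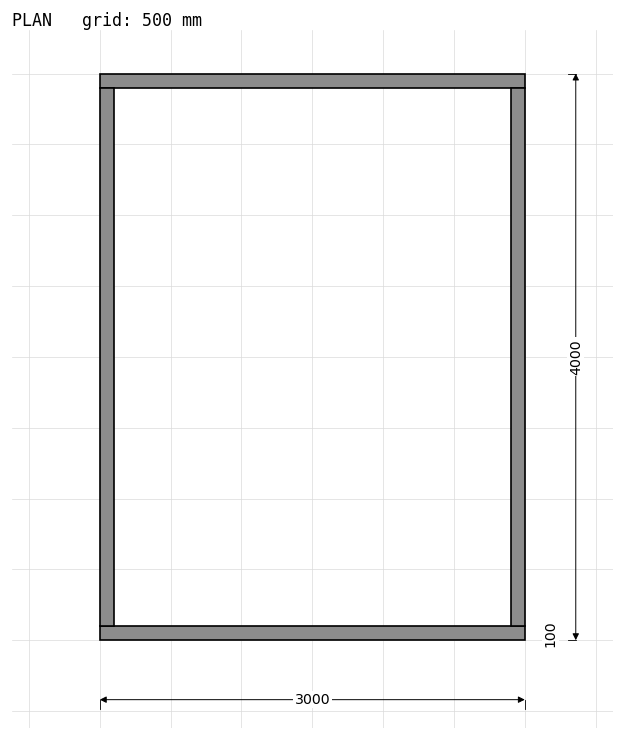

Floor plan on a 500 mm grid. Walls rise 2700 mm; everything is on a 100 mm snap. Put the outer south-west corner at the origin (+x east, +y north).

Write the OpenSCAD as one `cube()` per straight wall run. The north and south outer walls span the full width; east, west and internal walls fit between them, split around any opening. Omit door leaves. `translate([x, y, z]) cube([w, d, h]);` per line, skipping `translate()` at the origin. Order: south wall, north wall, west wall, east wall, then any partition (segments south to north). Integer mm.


cube([3000, 100, 2700]);
translate([0, 3900, 0]) cube([3000, 100, 2700]);
translate([0, 100, 0]) cube([100, 3800, 2700]);
translate([2900, 100, 0]) cube([100, 3800, 2700]);
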